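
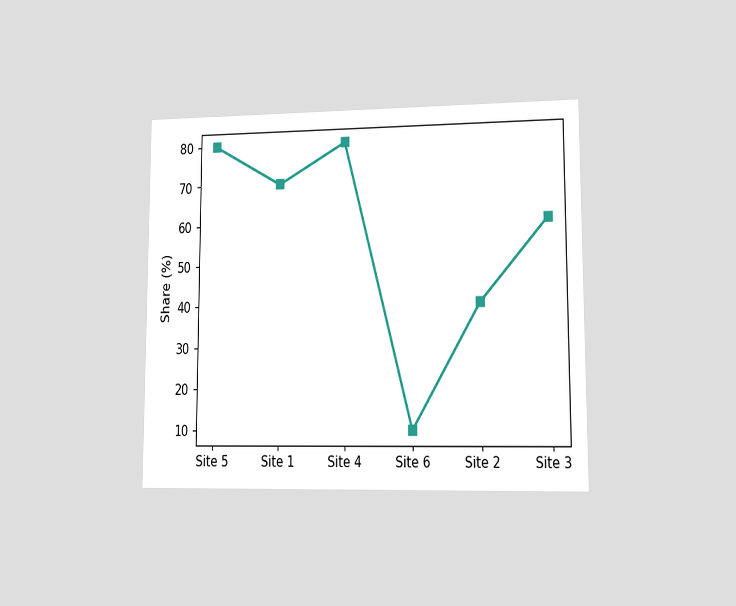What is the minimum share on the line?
The chart is viewed at a slight angle. The lowest point is at Site 6, and reading across to the y-axis gives 10%.

10%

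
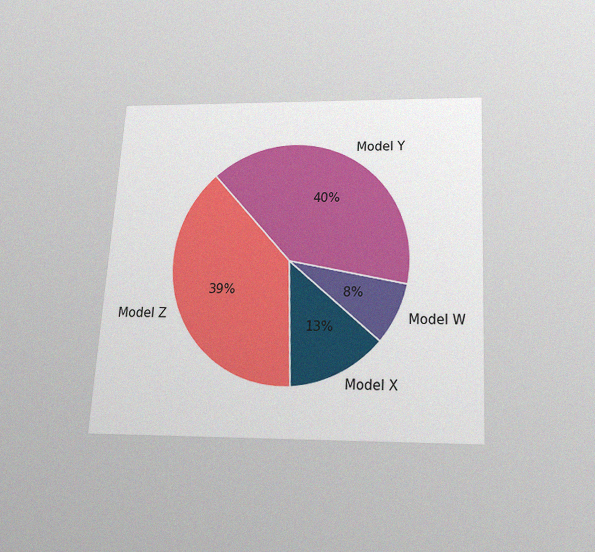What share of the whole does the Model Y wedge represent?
The chart is tilted about 3° clockwise and viewed slightly from below, with some photo noise. The Model Y slice takes up 40% of the pie.

40%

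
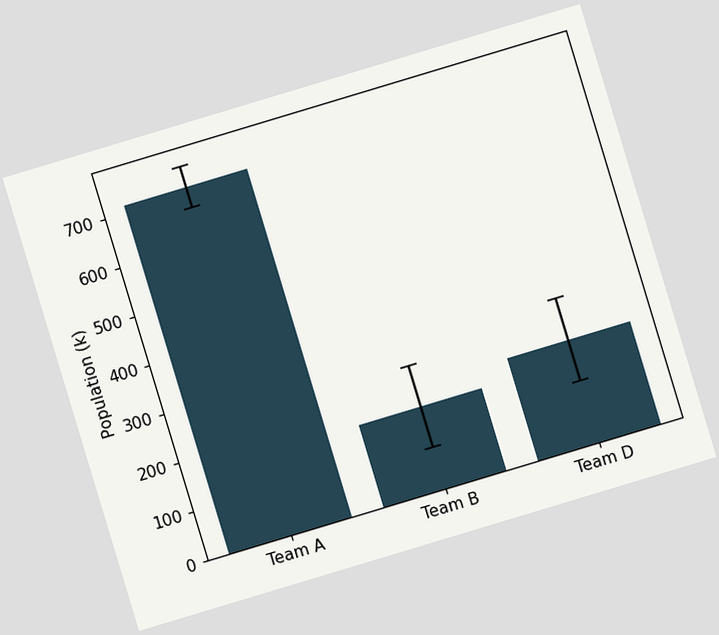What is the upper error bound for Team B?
252k

The chart is tilted about 17° counter-clockwise. The Team B bar's upper whisker reaches 252k.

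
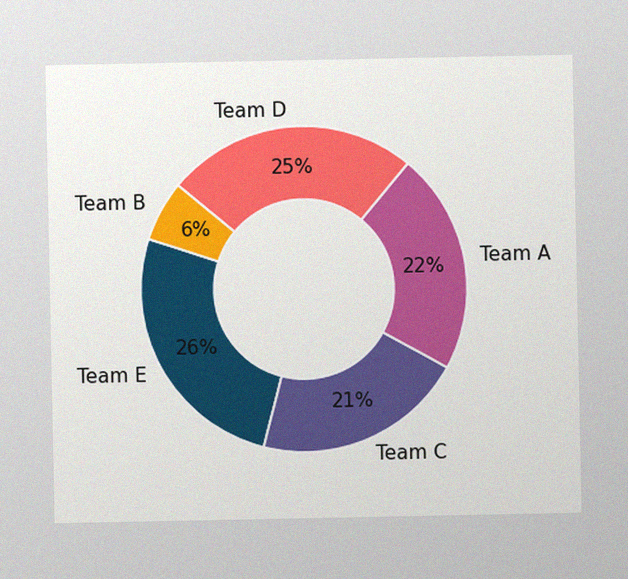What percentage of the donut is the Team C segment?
The image has some photo noise and uneven lighting. The Team C segment takes up 21% of the ring.

21%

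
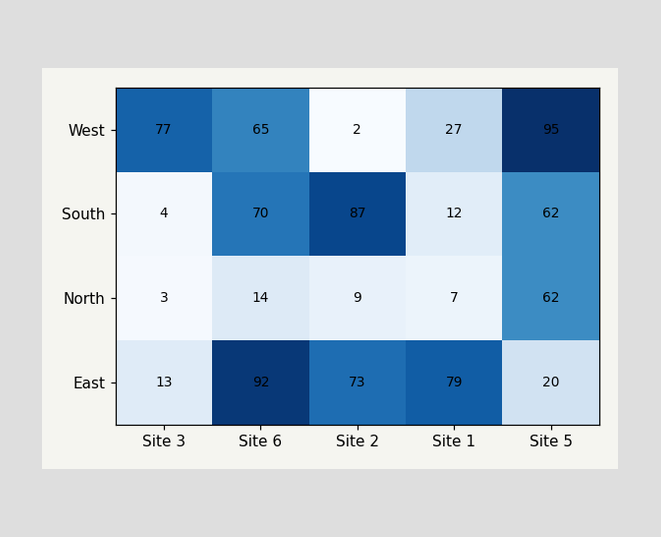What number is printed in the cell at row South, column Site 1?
The (South, Site 1) cell reads 12.

12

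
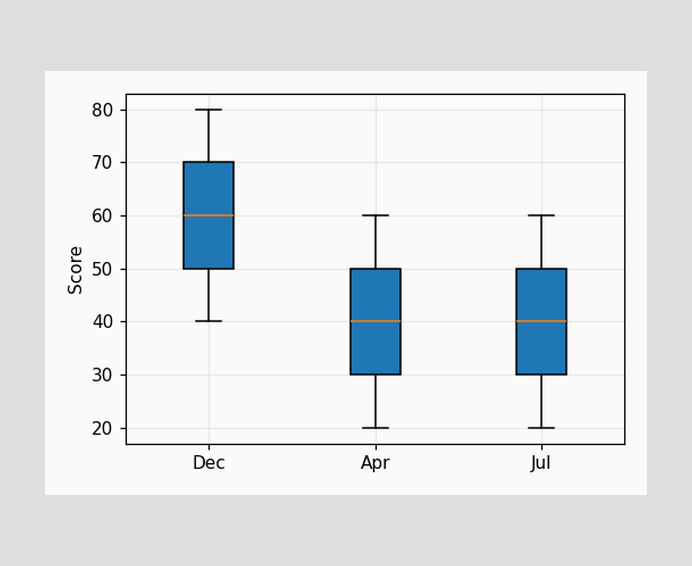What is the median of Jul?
40

The median line in the Jul box sits at 40.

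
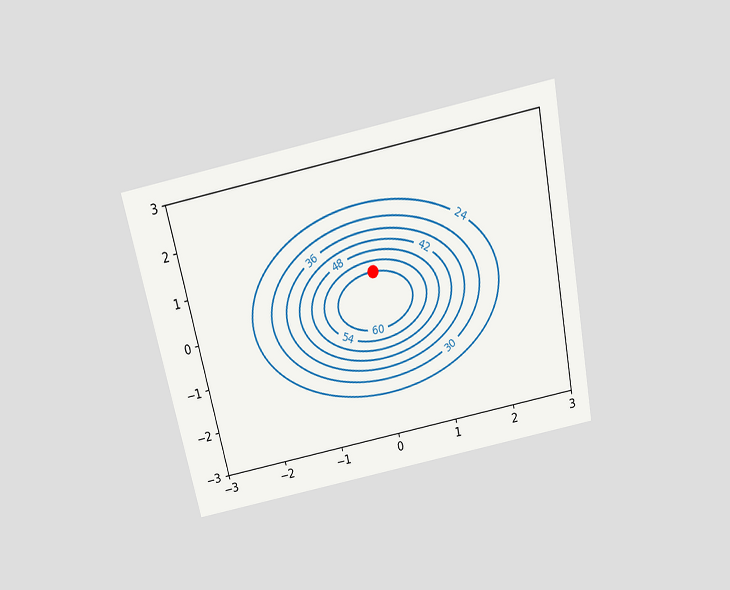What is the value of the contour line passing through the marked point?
The chart is tilted about 12° counter-clockwise and viewed slightly from above. The marked point sits on the contour labelled 60.

60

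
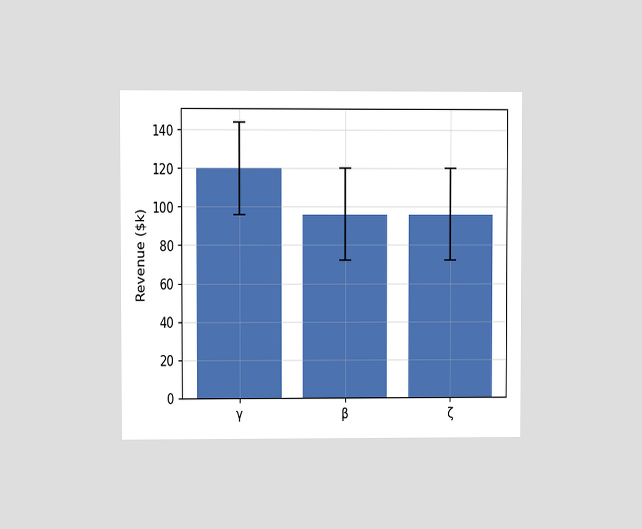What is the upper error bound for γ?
The chart is viewed at a slight angle. The γ bar's upper whisker reaches $144k.

$144k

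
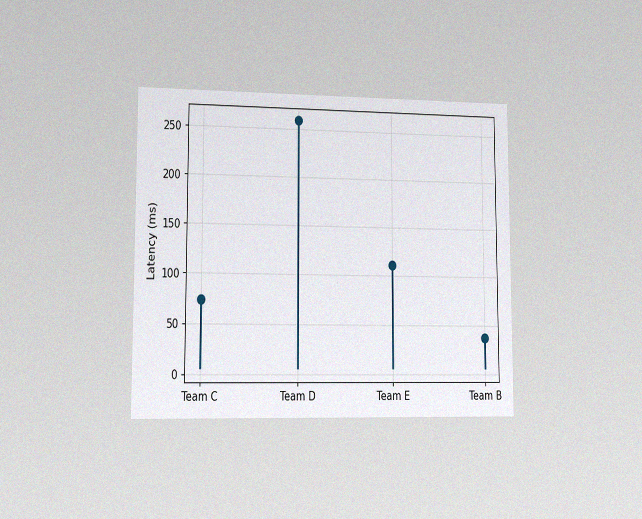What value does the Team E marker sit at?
111ms

The chart is viewed slightly from the left, with some photo noise. The Team E marker sits at 111ms.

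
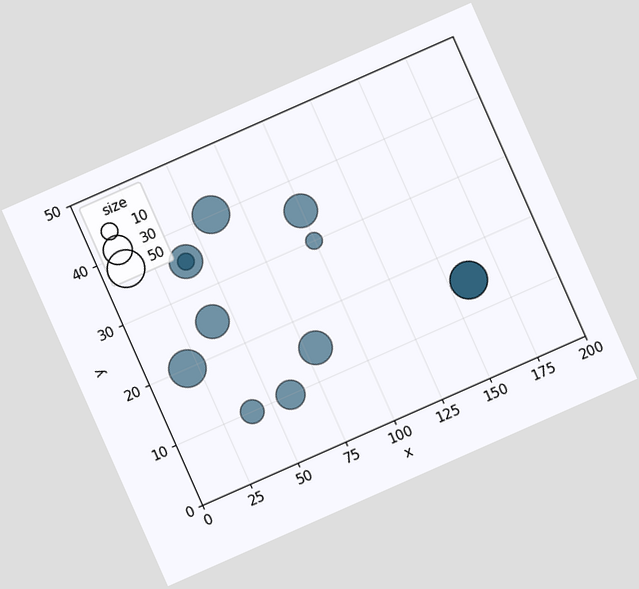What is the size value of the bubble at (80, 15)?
40

The chart is tilted about 24° counter-clockwise. Matching the bubble at (80, 15) against the size legend gives 40.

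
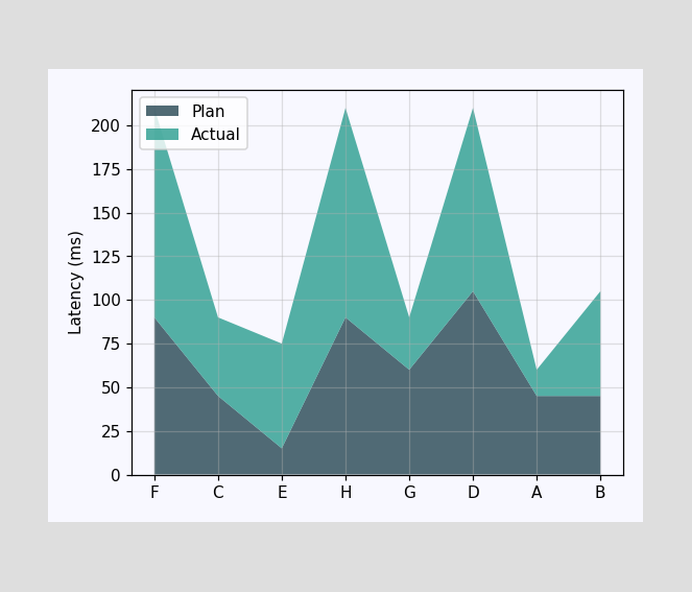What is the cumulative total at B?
105ms

The stacked total at B reaches 105ms.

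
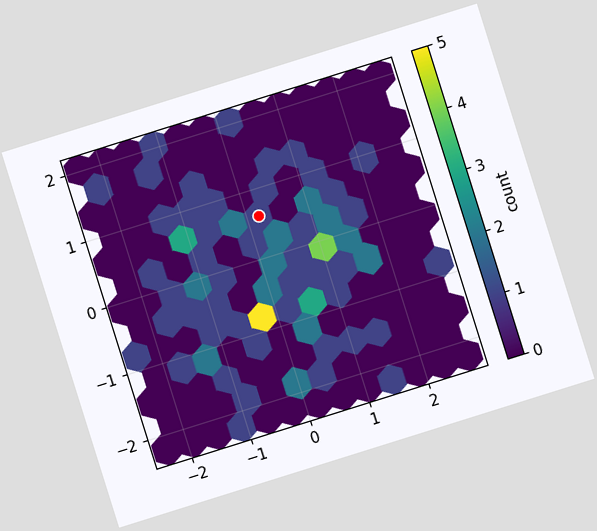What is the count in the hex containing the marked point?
The chart is tilted about 17° counter-clockwise. The marked hex reads 1 on the colorbar.

1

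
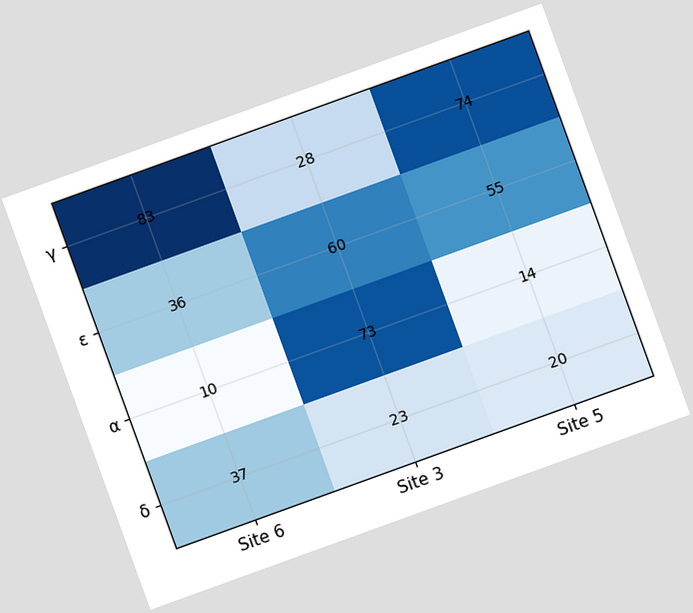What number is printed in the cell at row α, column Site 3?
73

The chart is tilted about 20° counter-clockwise. The (α, Site 3) cell reads 73.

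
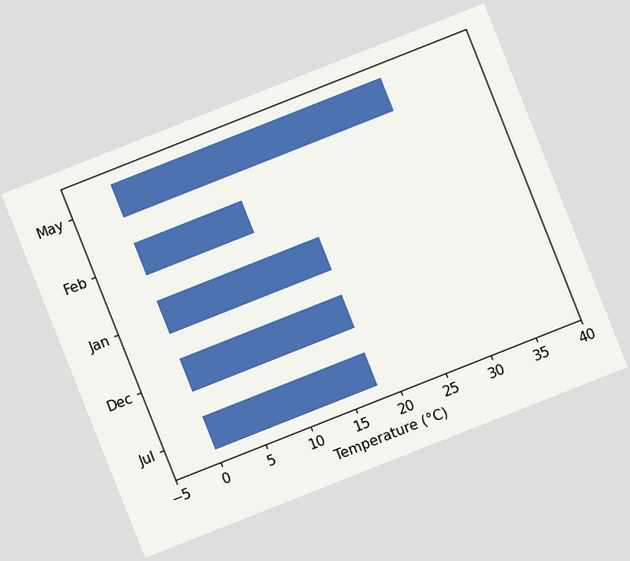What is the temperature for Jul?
18°C

The chart is tilted about 22° counter-clockwise. Reading along the chart's x-axis, the Jul bar reaches 18°C.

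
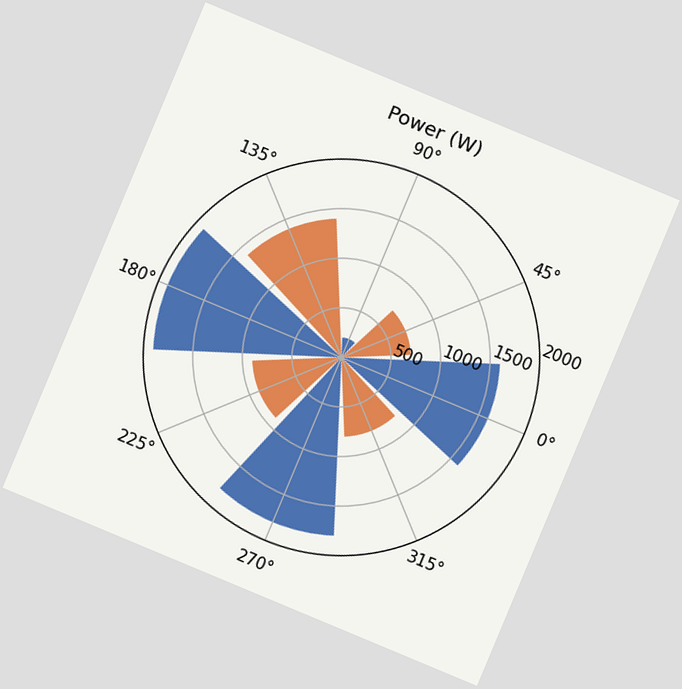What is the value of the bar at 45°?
The chart is tilted about 23° clockwise. The bar at 45° reaches 700W on the radial axis.

700W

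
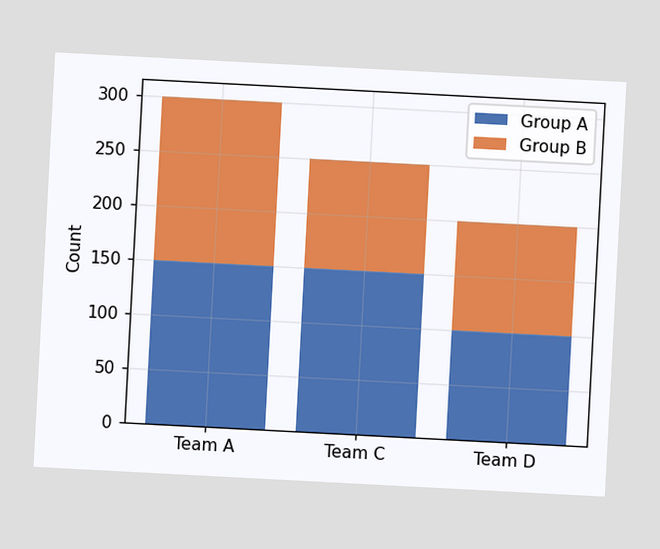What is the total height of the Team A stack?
300

The chart is tilted about 3° clockwise. The Team A stack's top reaches 300 on the y-axis.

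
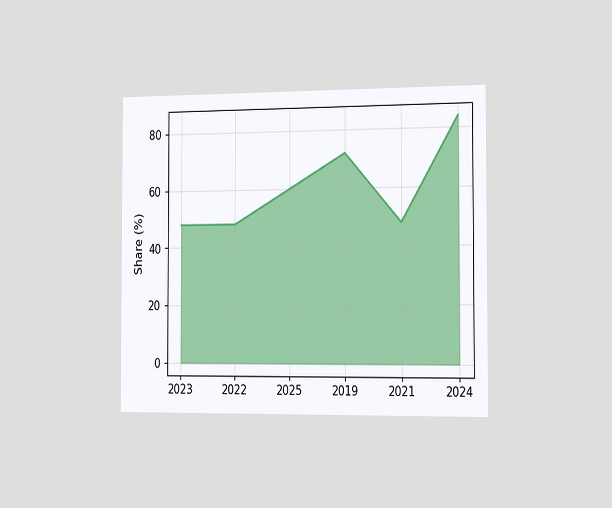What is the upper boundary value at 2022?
The chart is viewed slightly from the right. At 2022 the upper boundary is at 48%.

48%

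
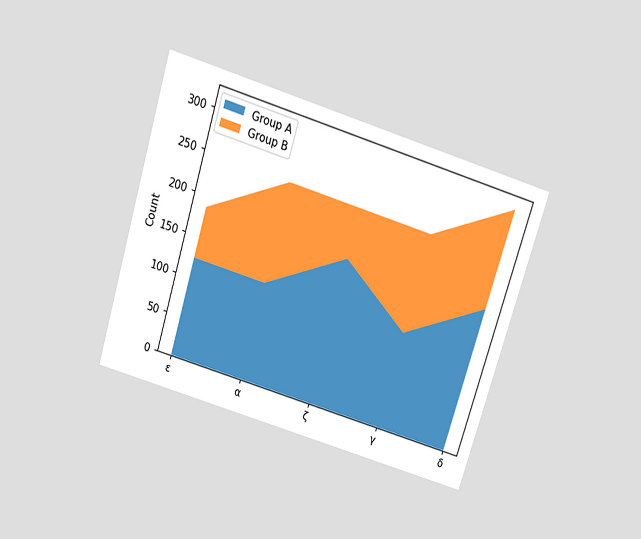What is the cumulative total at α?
248

The chart is tilted about 17° clockwise and viewed slightly from above. The stacked total at α reaches 248.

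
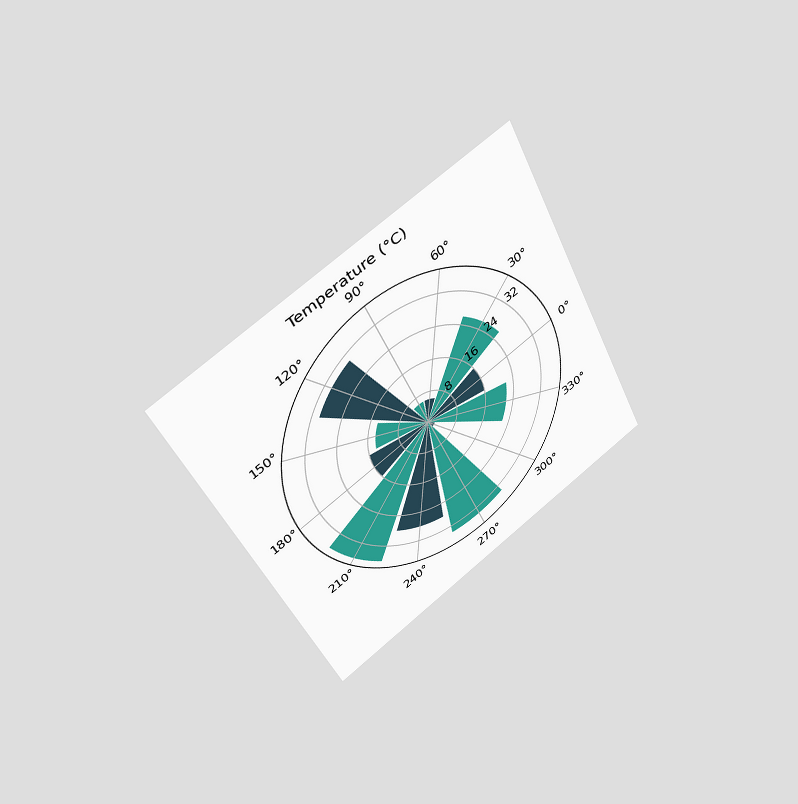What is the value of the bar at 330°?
The chart is tilted about 26° counter-clockwise and viewed slightly from above. The bar at 330° reaches 22°C on the radial axis.

22°C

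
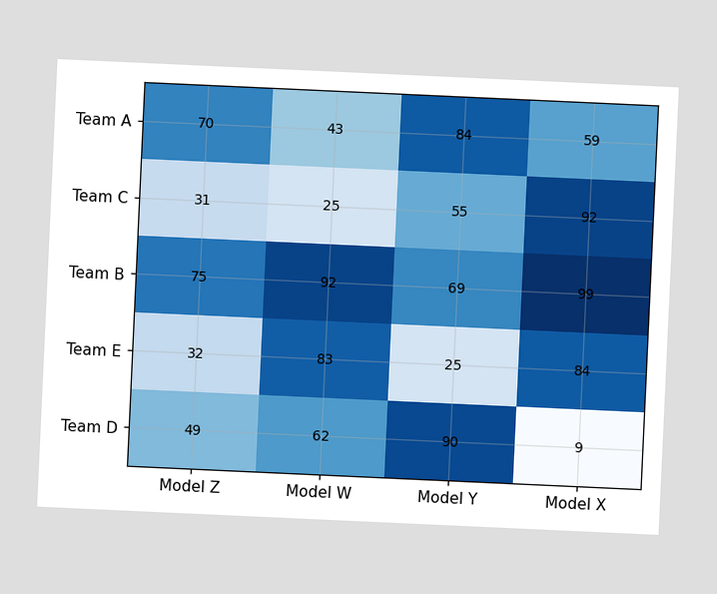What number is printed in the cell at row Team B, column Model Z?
75

The chart is tilted about 3° clockwise. The (Team B, Model Z) cell reads 75.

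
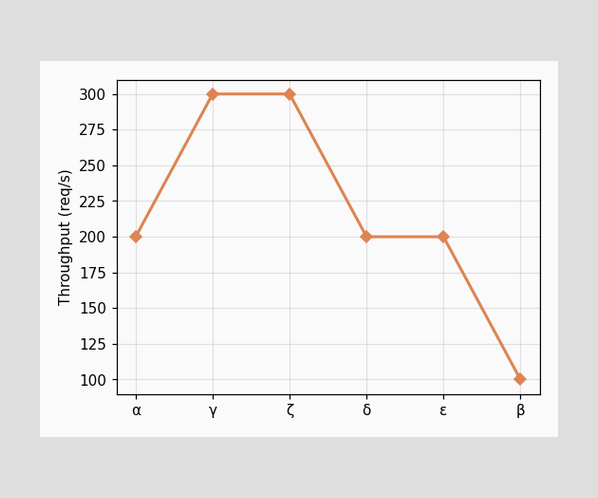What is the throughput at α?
At α, the line is at 200req/s.

200req/s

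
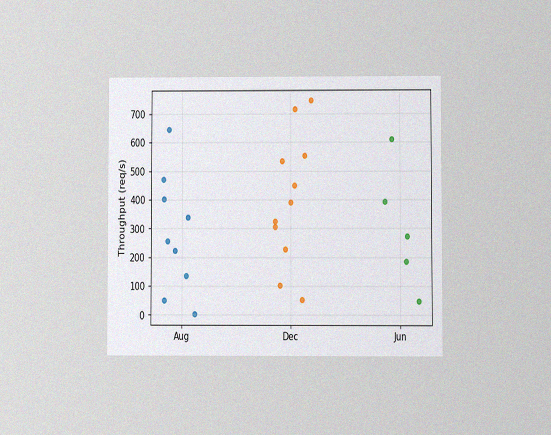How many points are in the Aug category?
The chart is viewed at a slight angle, with some photo noise. Counting the markers in the Aug column gives 9.

9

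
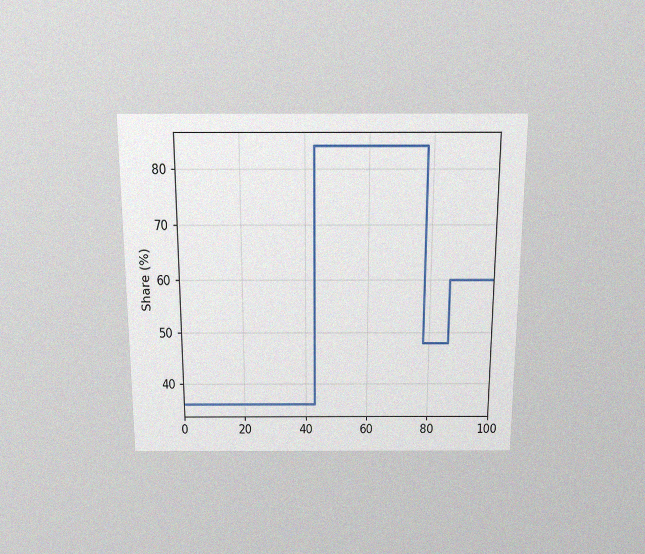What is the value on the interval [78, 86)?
The chart is viewed slightly from above, with some photo noise. On [78, 86) the step sits at 48%.

48%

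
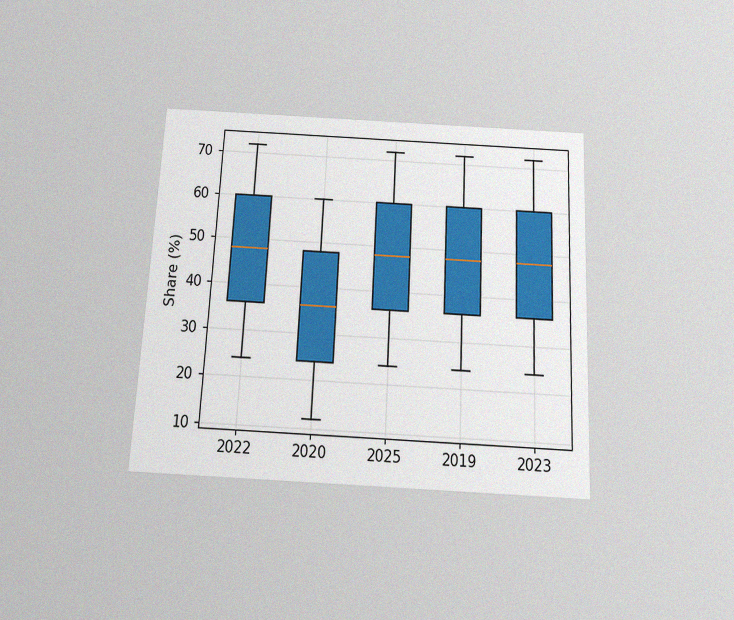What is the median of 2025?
48%

The chart is tilted about 3° clockwise and viewed slightly from below, with some photo noise. The median line in the 2025 box sits at 48%.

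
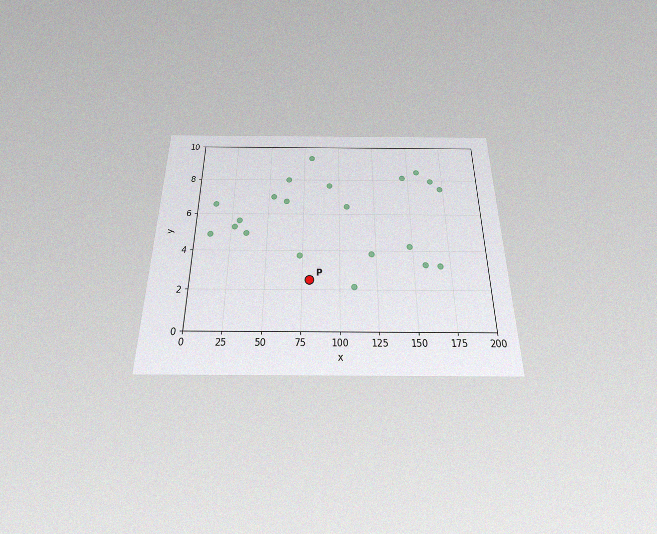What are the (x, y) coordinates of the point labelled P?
The chart is viewed slightly from below, with some photo noise. Following the gridlines from P to each axis, P sits at (80, 2.5).

(80, 2.5)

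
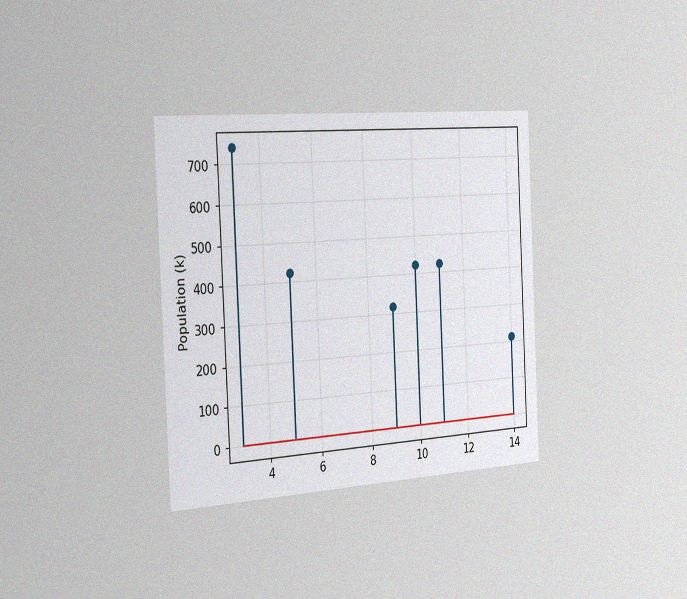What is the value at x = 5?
The chart is tilted about 3° counter-clockwise and viewed slightly from the left, with some photo noise. The stem at x=5 reaches 424k.

424k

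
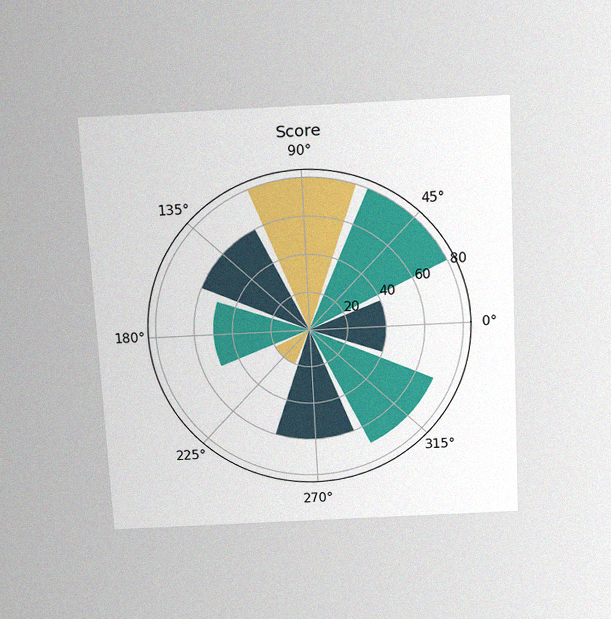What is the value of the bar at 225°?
20

The chart is tilted about 3° counter-clockwise and viewed slightly from above, with some photo noise. The bar at 225° reaches 20 on the radial axis.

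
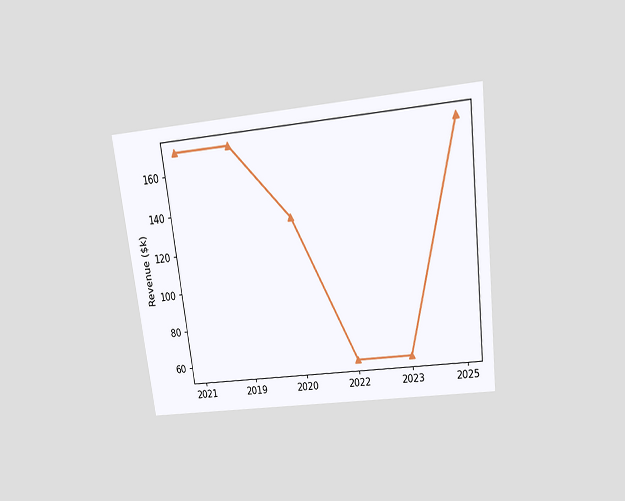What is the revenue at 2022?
$57k

The chart is tilted about 7° counter-clockwise and viewed slightly from above. At 2022, the line is at $57k.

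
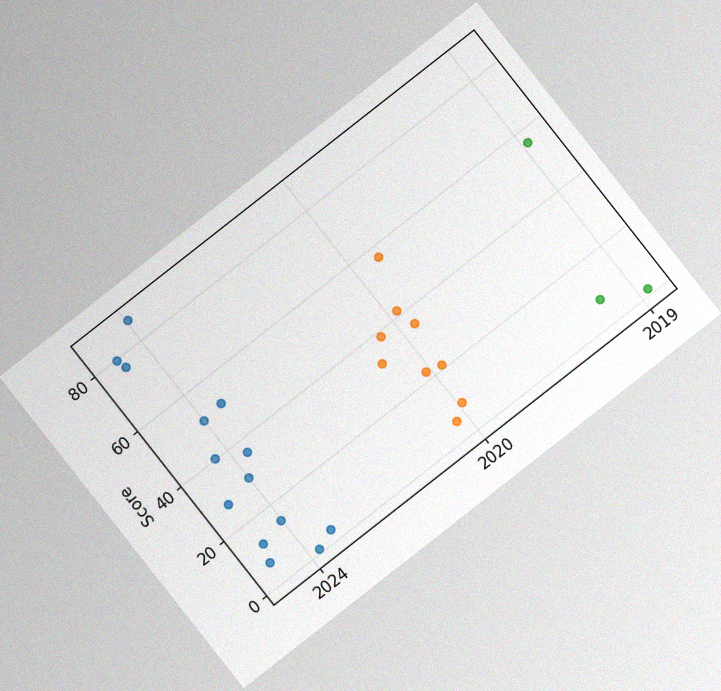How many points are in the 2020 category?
9

The chart is tilted about 38° counter-clockwise, with some photo noise. Counting the markers in the 2020 column gives 9.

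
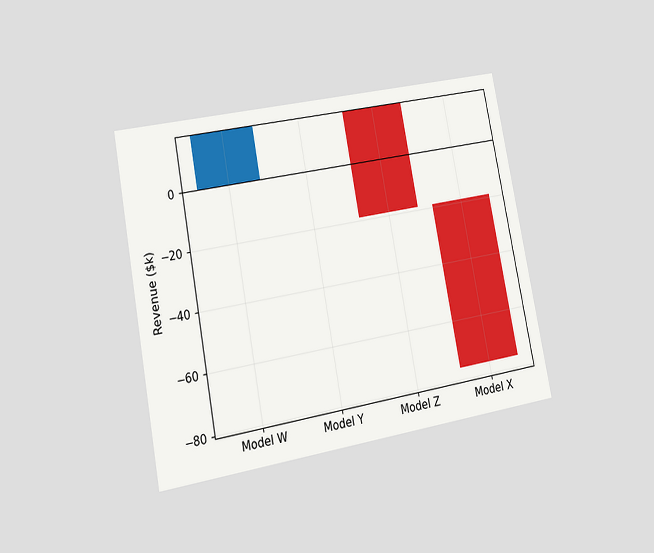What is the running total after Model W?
$19k

The chart is tilted about 11° counter-clockwise and viewed at a slight angle. After Model W the running total reaches $19k.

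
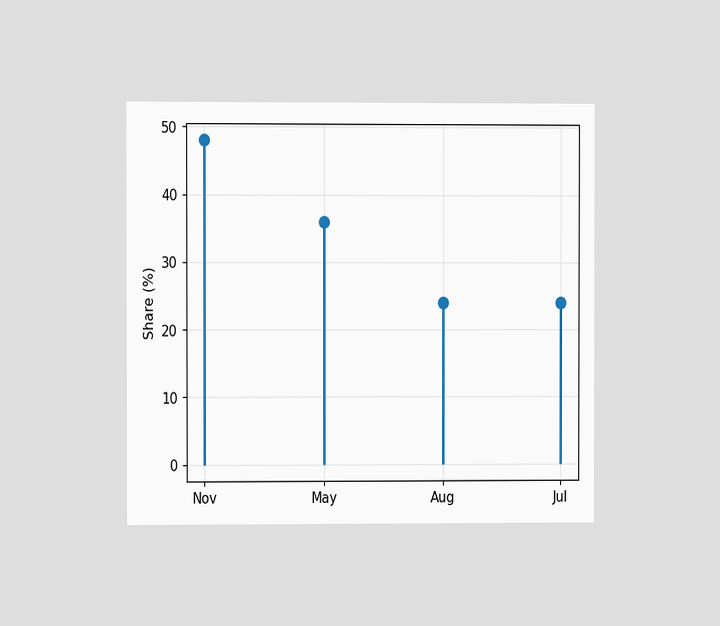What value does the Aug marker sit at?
The chart is viewed at a slight angle. The Aug marker sits at 24%.

24%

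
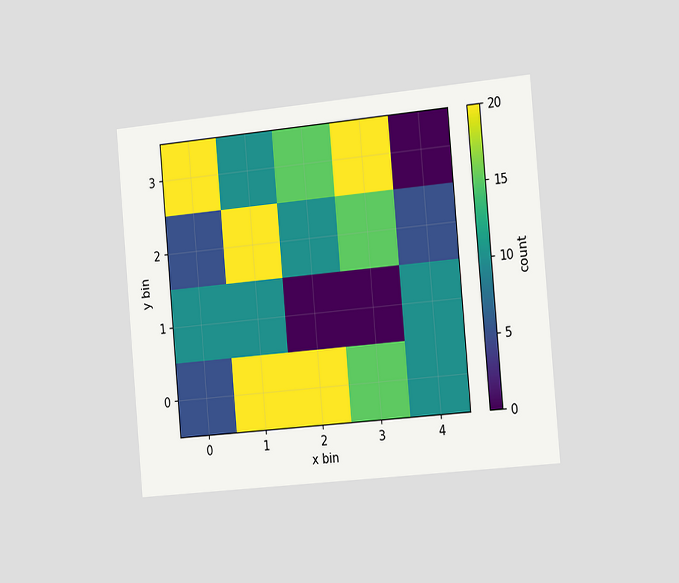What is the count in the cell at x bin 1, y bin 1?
10

The chart is tilted about 5° counter-clockwise and viewed slightly from the right. Matching the cell (1, 1) against the colorbar gives 10.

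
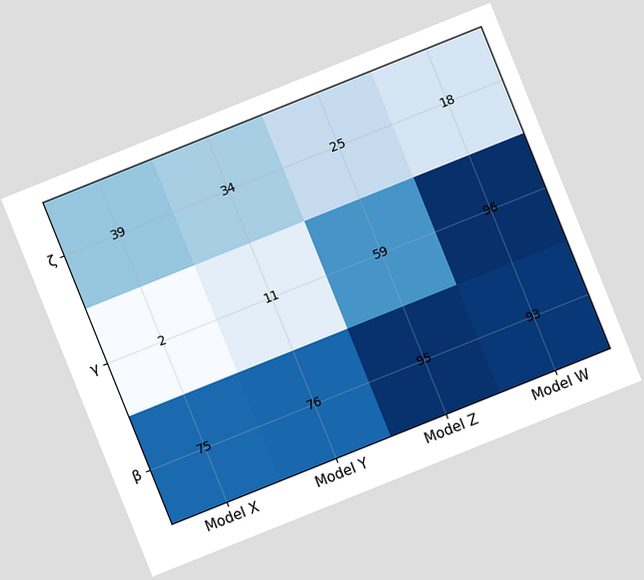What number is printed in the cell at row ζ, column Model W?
The chart is tilted about 22° counter-clockwise. The (ζ, Model W) cell reads 18.

18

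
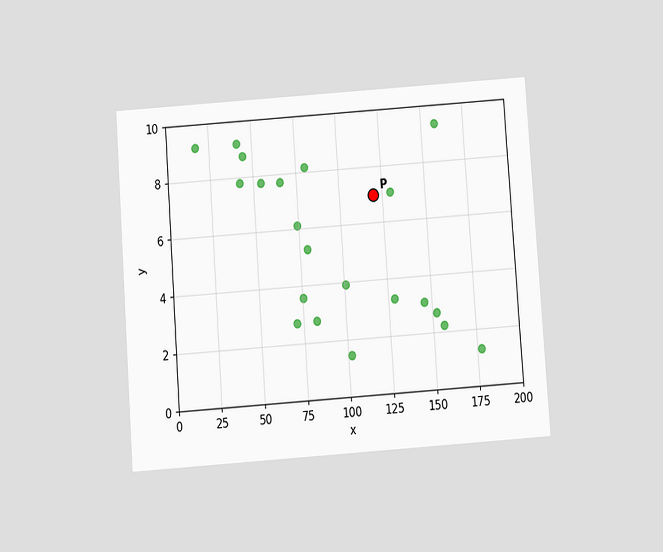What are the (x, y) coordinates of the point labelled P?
(120, 7)

The chart is tilted about 4° counter-clockwise and viewed slightly from below. Following the gridlines from P to each axis, P sits at (120, 7).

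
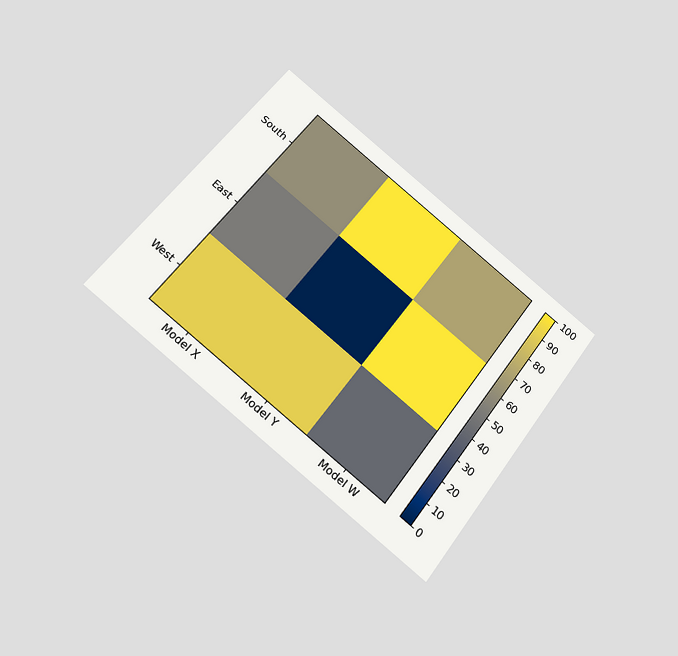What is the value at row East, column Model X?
The chart is tilted about 37° clockwise and viewed slightly from below. Matching cell (East, Model X) against the colorbar gives 50.

50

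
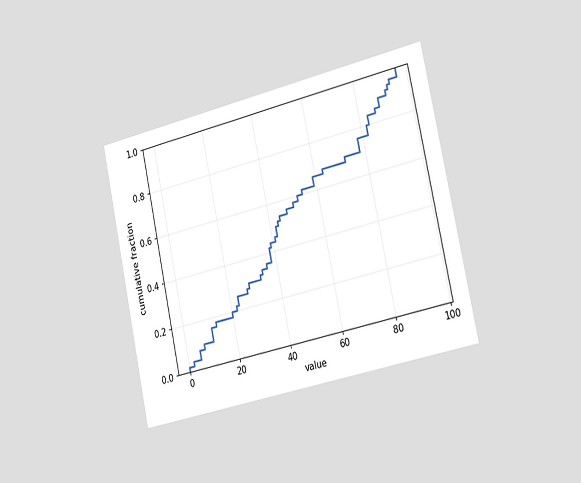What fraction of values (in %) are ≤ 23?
26%

The chart is tilted about 12° counter-clockwise and viewed slightly from the right. At x=23 the ECDF step is at 26%.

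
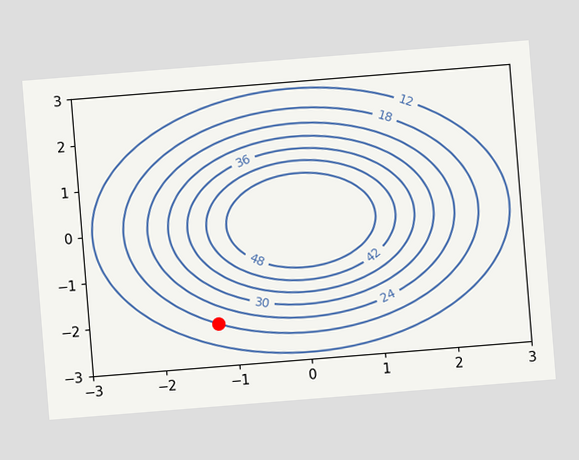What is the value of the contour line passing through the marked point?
18

The chart is tilted about 5° counter-clockwise. The marked point sits on the contour labelled 18.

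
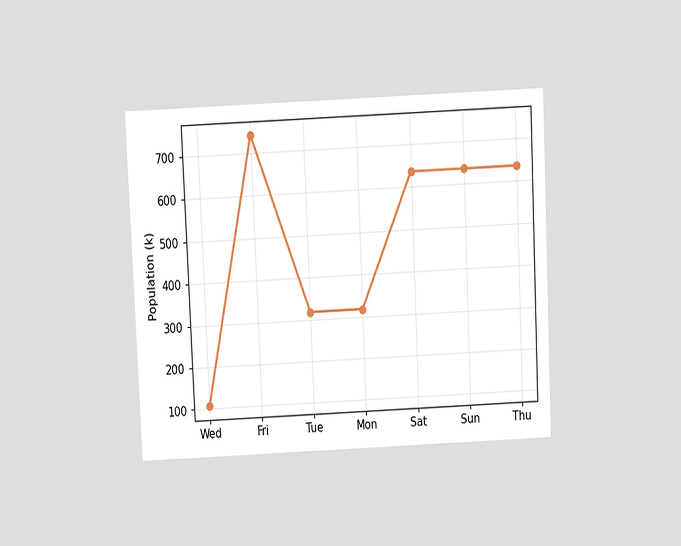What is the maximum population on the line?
The chart is tilted about 3° counter-clockwise and viewed slightly from above. The highest point is at Fri, and reading across to the y-axis gives 742k.

742k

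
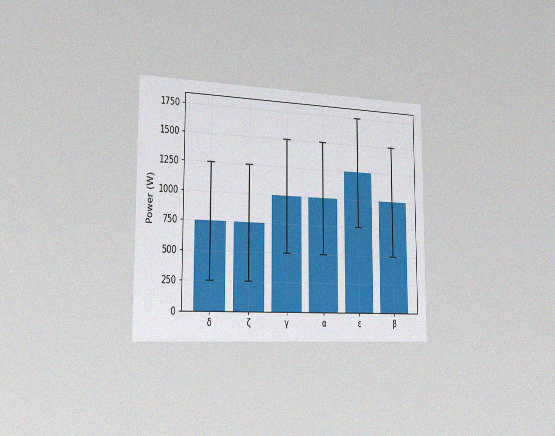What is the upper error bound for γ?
The chart is viewed slightly from the left, with some photo noise. The γ bar's upper whisker reaches 1500W.

1500W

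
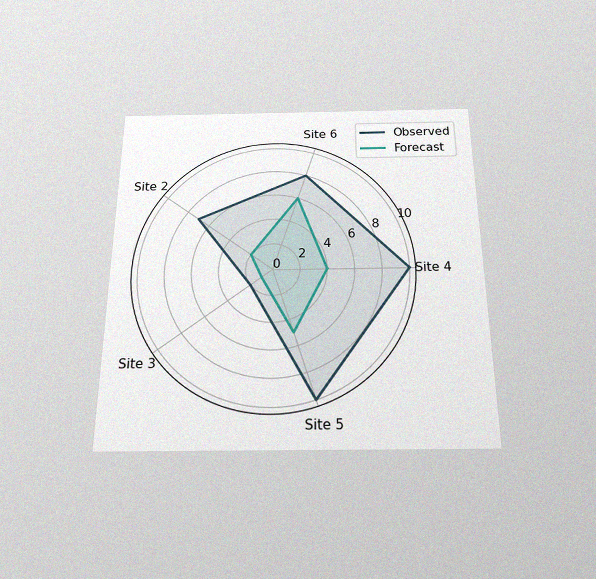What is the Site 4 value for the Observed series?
10

The chart is viewed slightly from below, with some photo noise. On the Site 4 axis, Observed reaches 10.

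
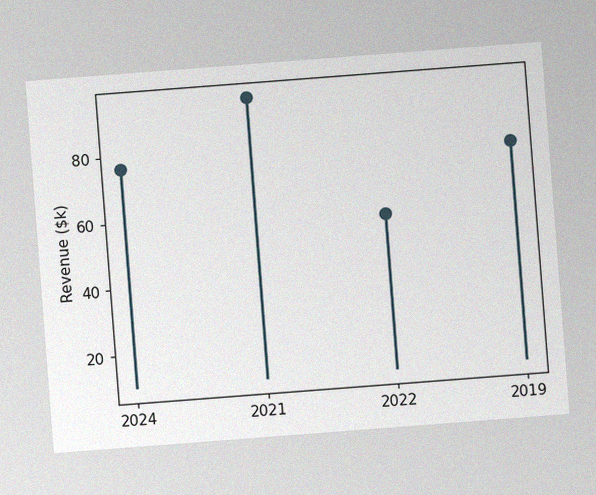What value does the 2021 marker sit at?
$95k

The chart is tilted about 4° counter-clockwise, with some photo noise. The 2021 marker sits at $95k.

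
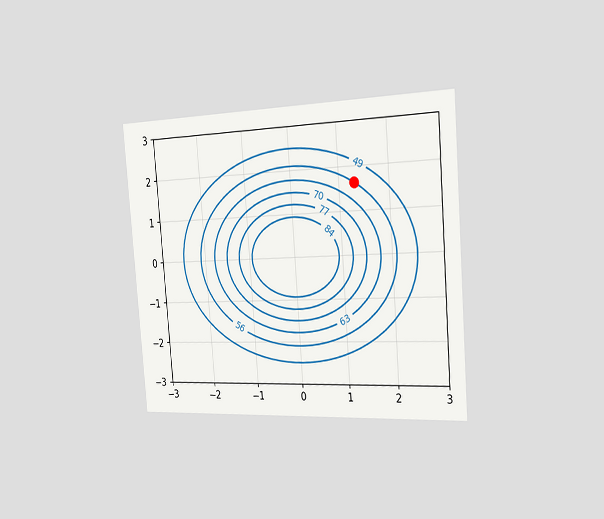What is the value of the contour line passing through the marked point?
56

The chart is tilted about 4° counter-clockwise and viewed slightly from the right. The marked point sits on the contour labelled 56.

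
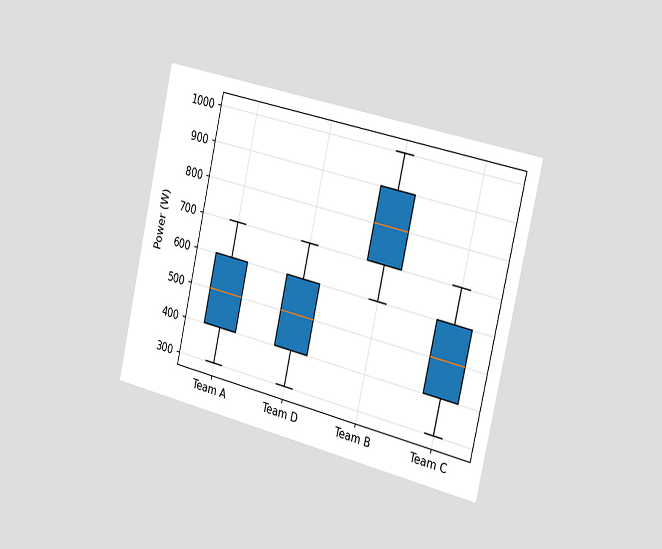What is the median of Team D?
500W

The chart is tilted about 13° clockwise and viewed slightly from the right. The median line in the Team D box sits at 500W.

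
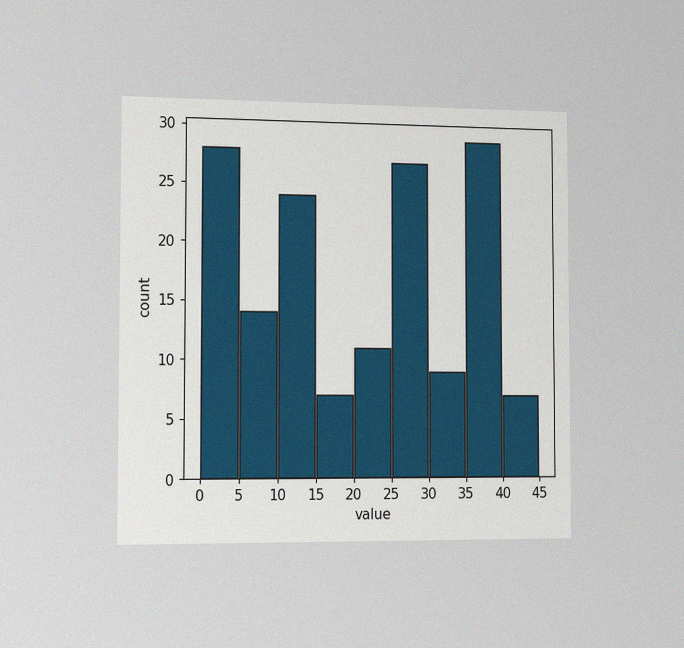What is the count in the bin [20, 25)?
11

The chart is viewed slightly from the left, with some photo noise. The [20, 25) bin has height 11.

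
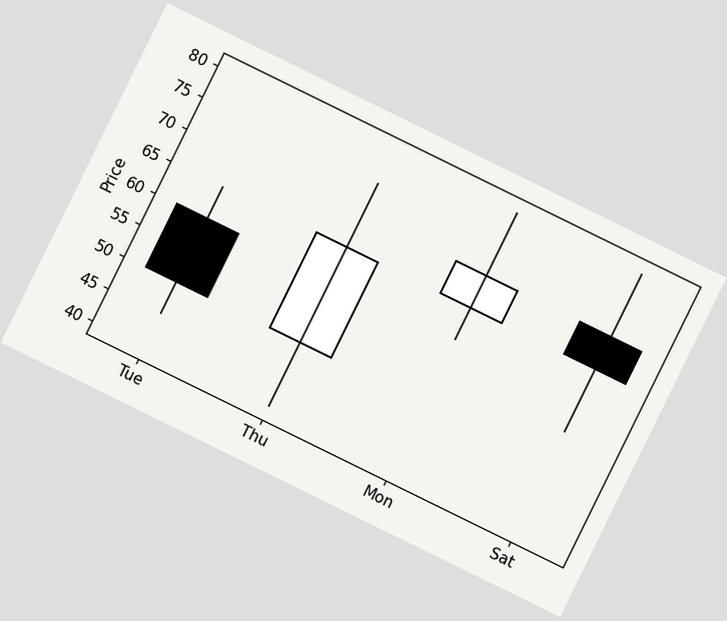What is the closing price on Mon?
70

The chart is tilted about 26° clockwise. The Mon candle closes at 70.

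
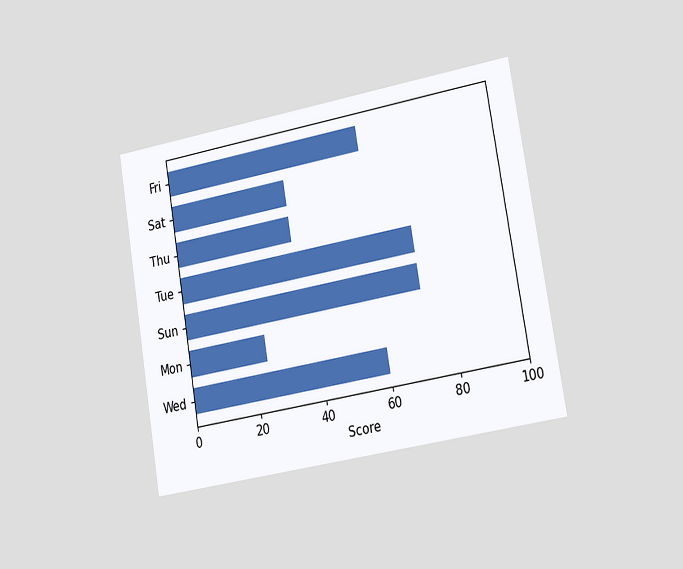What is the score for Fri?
60

The chart is tilted about 10° counter-clockwise and viewed slightly from the right. Reading along the chart's x-axis, the Fri bar reaches 60.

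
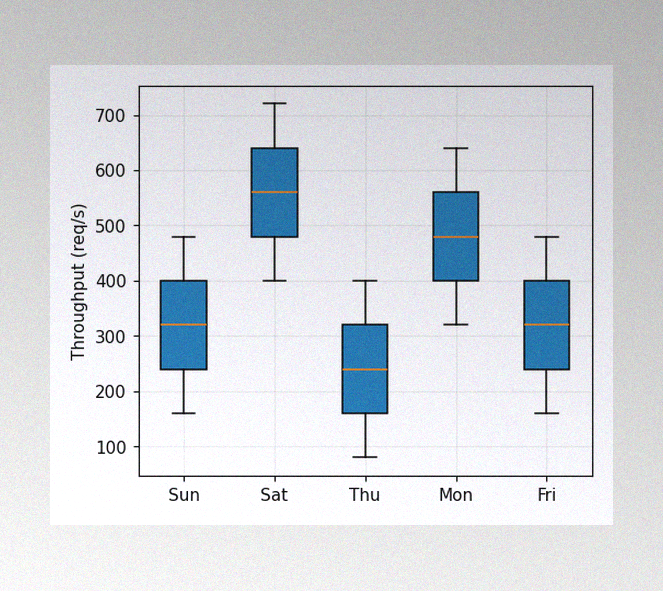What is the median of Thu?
240req/s

The image has some photo noise and uneven lighting. The median line in the Thu box sits at 240req/s.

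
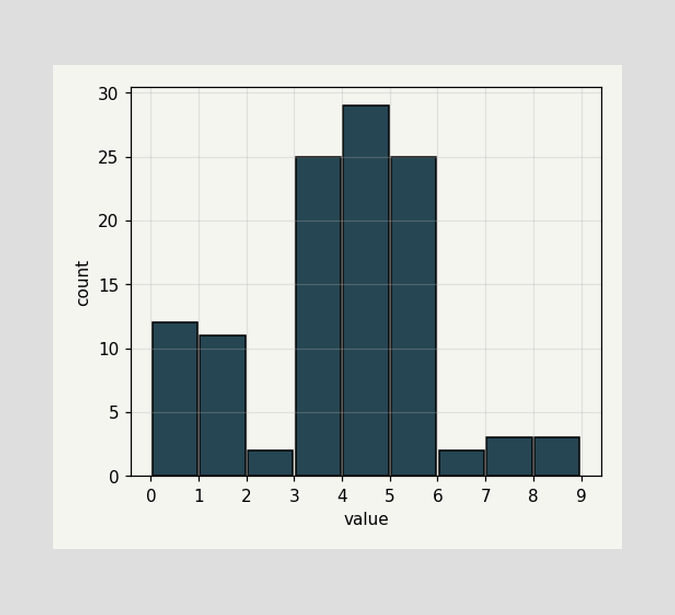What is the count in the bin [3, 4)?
The [3, 4) bin has height 25.

25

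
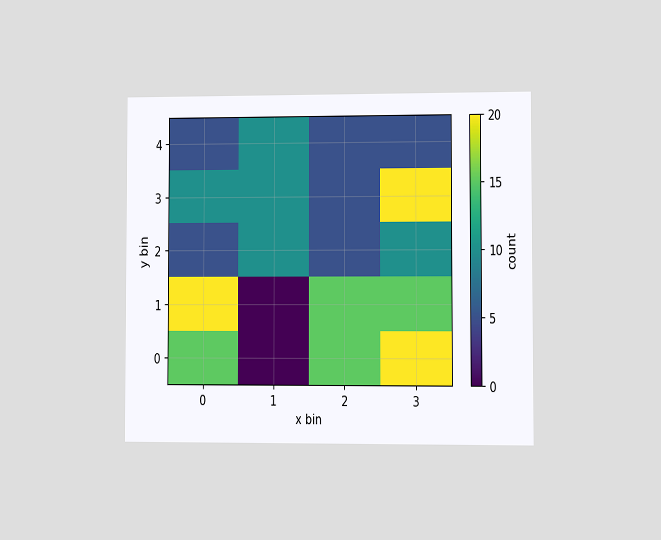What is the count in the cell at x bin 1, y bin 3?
10

The chart is viewed at a slight angle. Matching the cell (1, 3) against the colorbar gives 10.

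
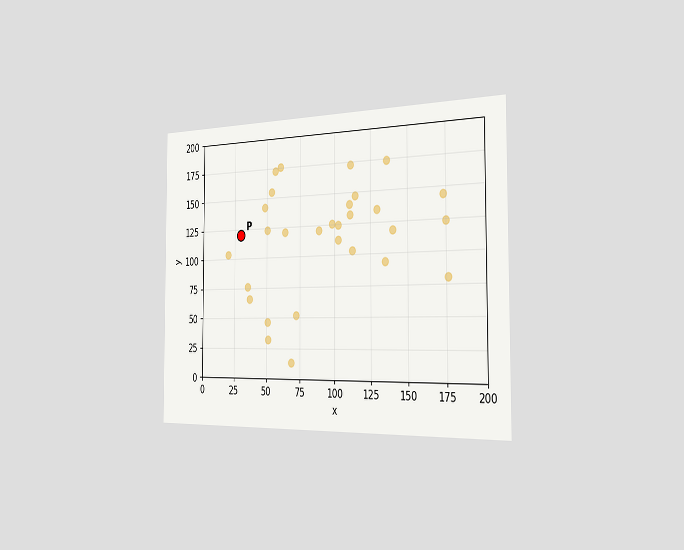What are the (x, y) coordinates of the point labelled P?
The chart is viewed slightly from the right. Following the gridlines from P to each axis, P sits at (30, 120).

(30, 120)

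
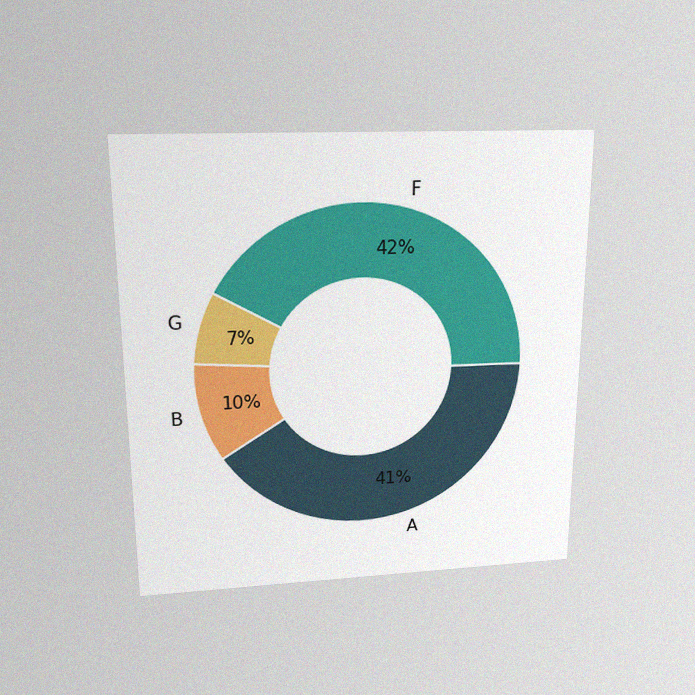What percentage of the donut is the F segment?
42%

The chart is viewed slightly from above, with some photo noise. The F segment takes up 42% of the ring.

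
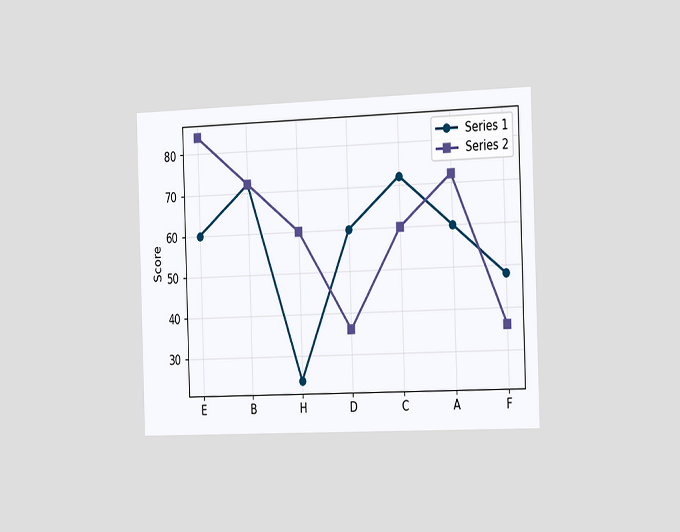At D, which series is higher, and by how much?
The chart is viewed slightly from the right. At D, Series 1 sits above the other line by 24.

Series 1, by 24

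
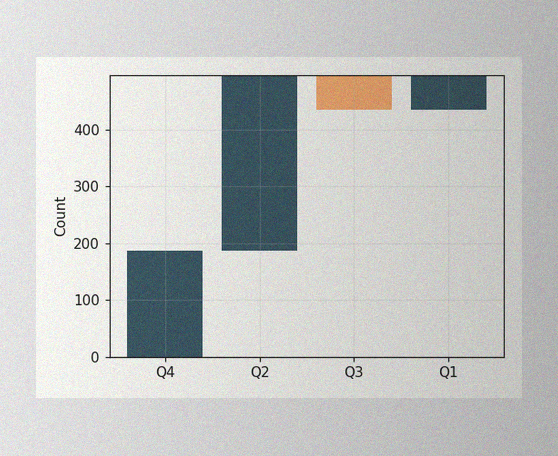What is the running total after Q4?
186

The image has some photo noise and uneven lighting. After Q4 the running total reaches 186.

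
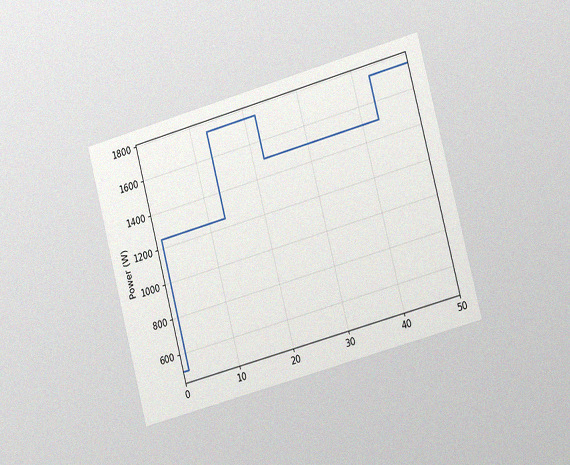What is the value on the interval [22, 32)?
The chart is tilted about 15° counter-clockwise and viewed slightly from the right, with some photo noise. On [22, 32) the step sits at 1500W.

1500W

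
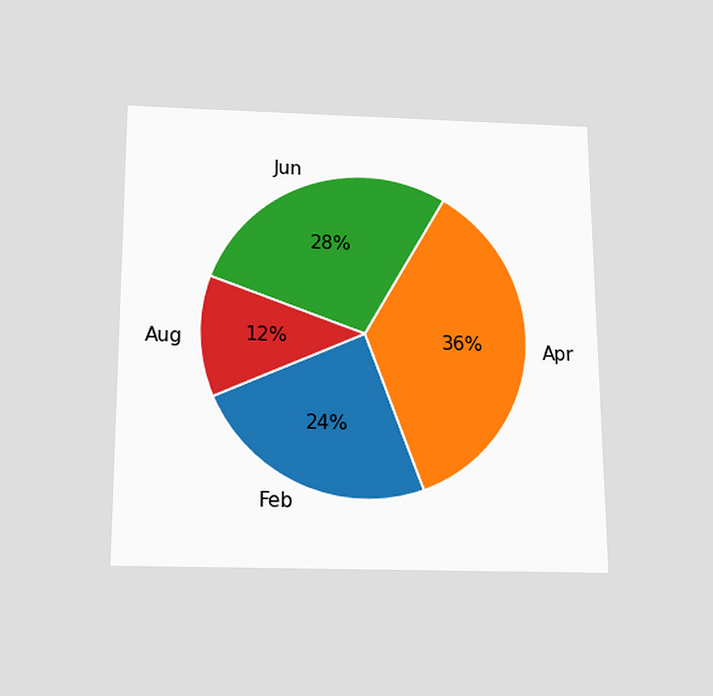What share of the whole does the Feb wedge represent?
24%

The chart is viewed slightly from below. The Feb slice takes up 24% of the pie.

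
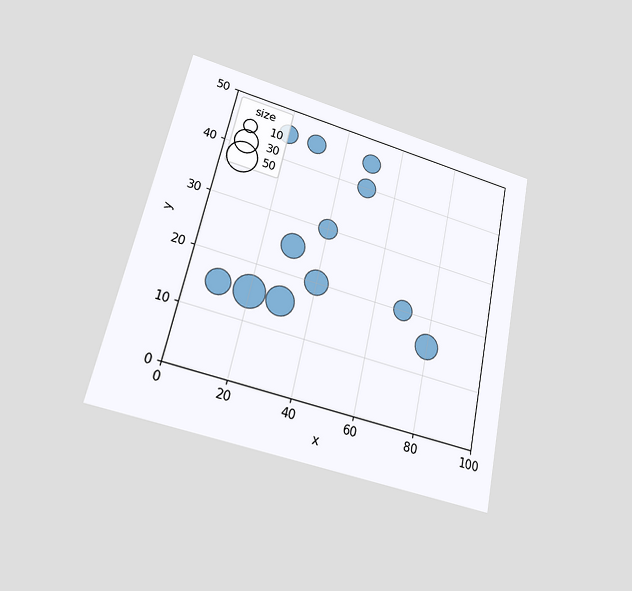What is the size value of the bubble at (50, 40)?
The chart is tilted about 12° clockwise and viewed at a slight angle. Matching the bubble at (50, 40) against the size legend gives 20.

20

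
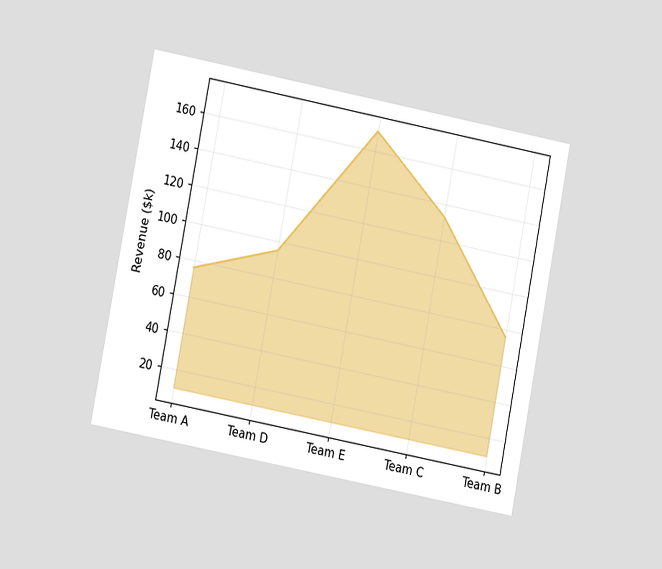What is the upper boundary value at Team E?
The chart is tilted about 11° clockwise and viewed at a slight angle. At Team E the upper boundary is at $171k.

$171k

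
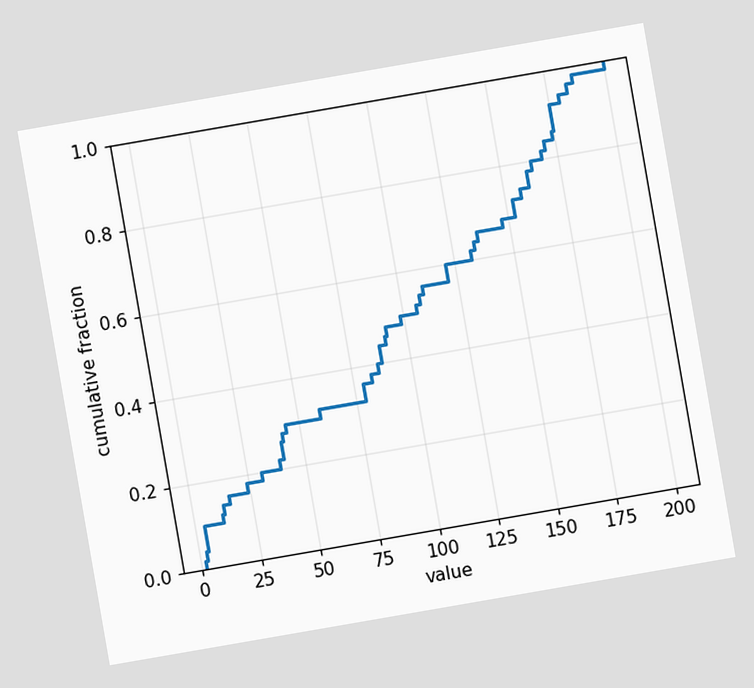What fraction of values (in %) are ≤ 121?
The chart is tilted about 10° counter-clockwise. At x=121 the ECDF step is at 60%.

60%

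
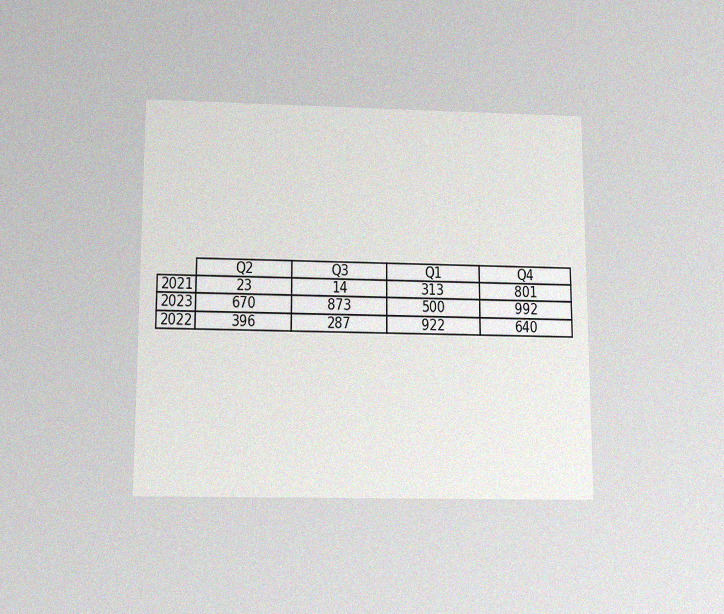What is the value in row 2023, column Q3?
The chart is viewed slightly from below, with some photo noise. The (2023, Q3) cell reads 873.

873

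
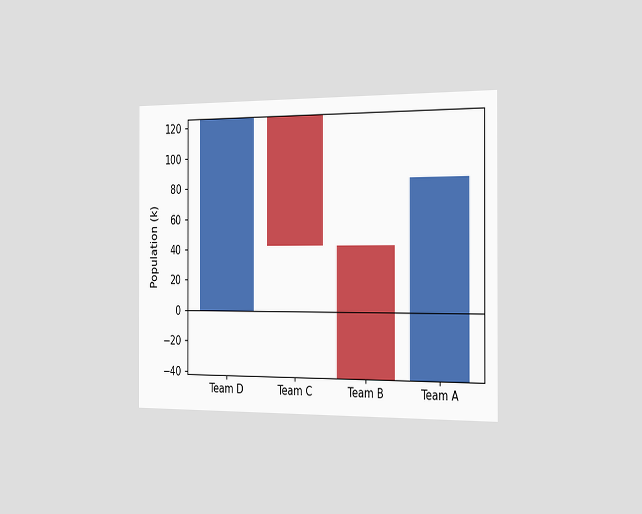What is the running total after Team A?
84k

The chart is viewed slightly from the right. After Team A the running total reaches 84k.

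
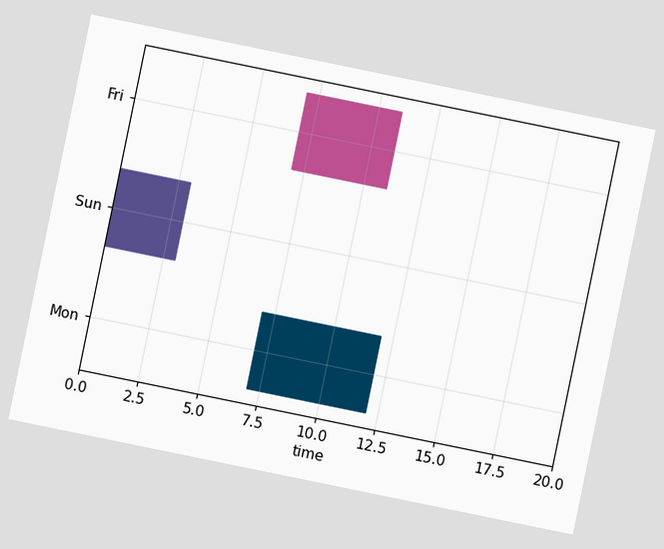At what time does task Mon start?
The chart is tilted about 12° clockwise. The Mon bar begins at t=7.

7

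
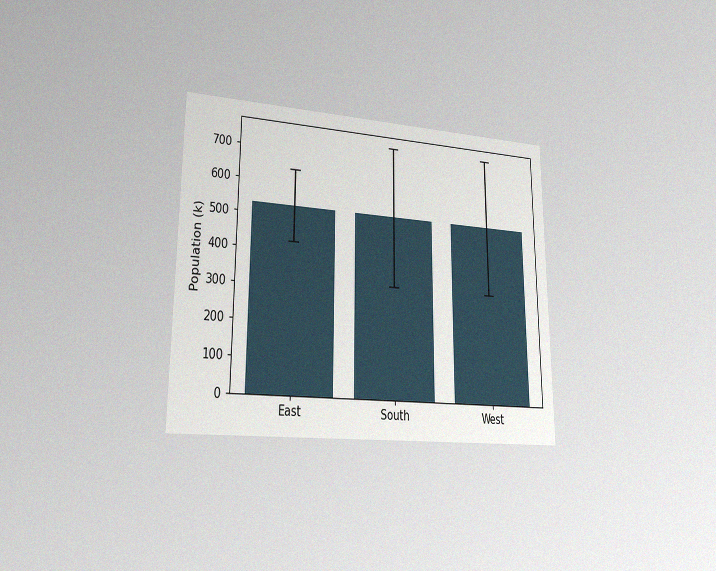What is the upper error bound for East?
636k

The chart is viewed slightly from the left, with some photo noise. The East bar's upper whisker reaches 636k.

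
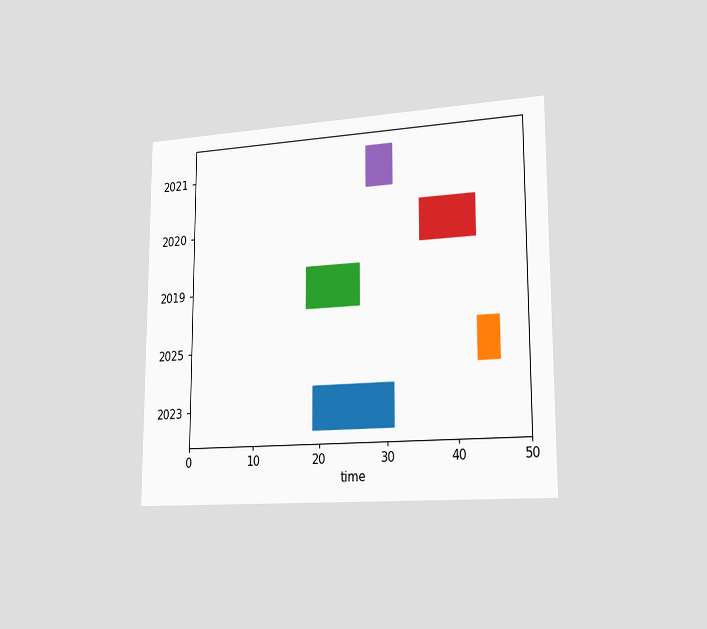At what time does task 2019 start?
18

The chart is viewed slightly from the right. The 2019 bar begins at t=18.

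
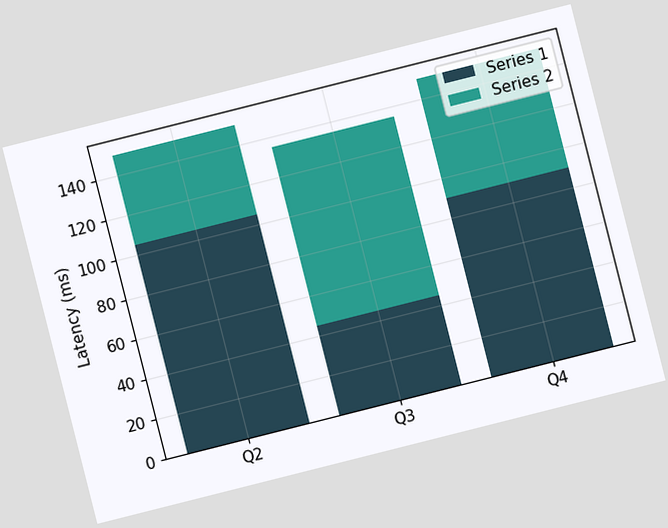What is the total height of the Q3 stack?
The chart is tilted about 14° counter-clockwise. The Q3 stack's top reaches 135ms on the y-axis.

135ms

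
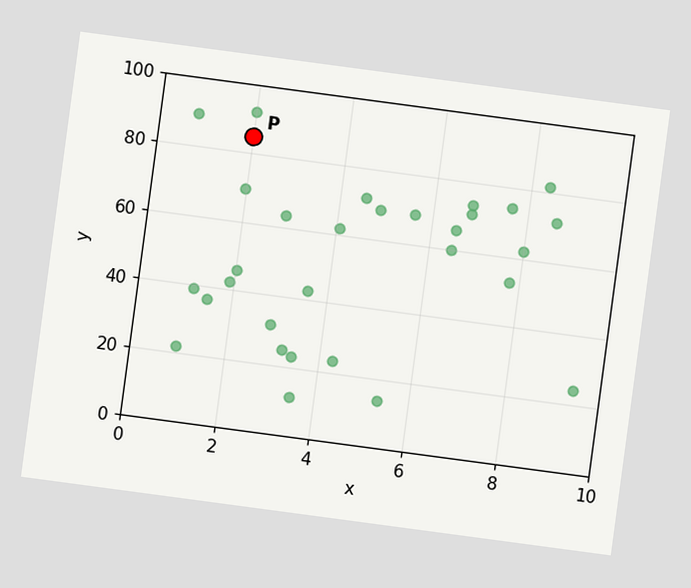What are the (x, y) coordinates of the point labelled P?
The chart is tilted about 8° clockwise. Following the gridlines from P to each axis, P sits at (2, 85).

(2, 85)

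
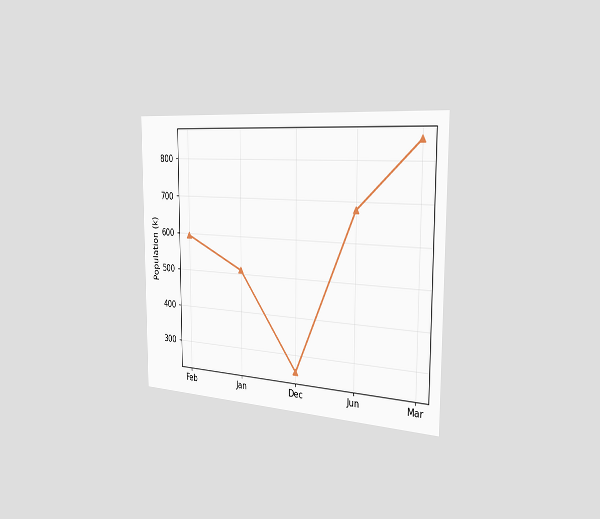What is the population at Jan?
The chart is viewed slightly from the right. At Jan, the line is at 510k.

510k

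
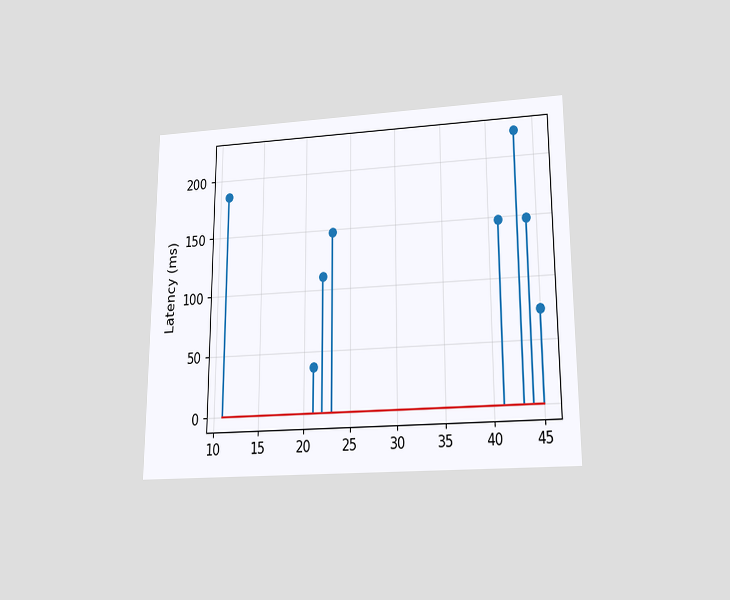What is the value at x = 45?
The chart is viewed slightly from below. The stem at x=45 reaches 74ms.

74ms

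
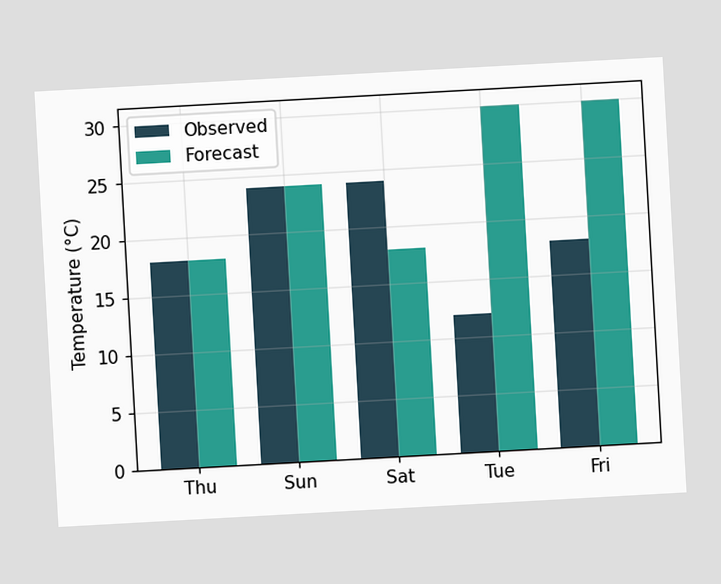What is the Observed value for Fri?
18°C

The chart is tilted about 3° counter-clockwise. The Observed bar at Fri reaches 18°C on the y-axis.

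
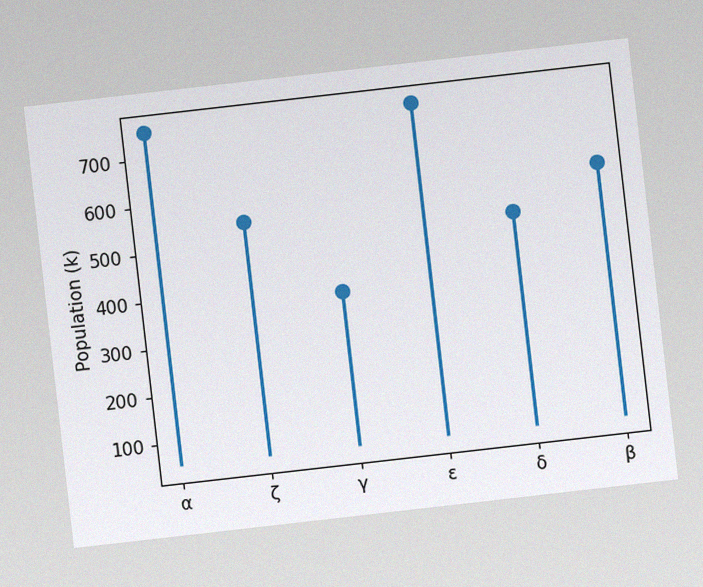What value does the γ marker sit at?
The chart is tilted about 7° counter-clockwise, with some photo noise. The γ marker sits at 378k.

378k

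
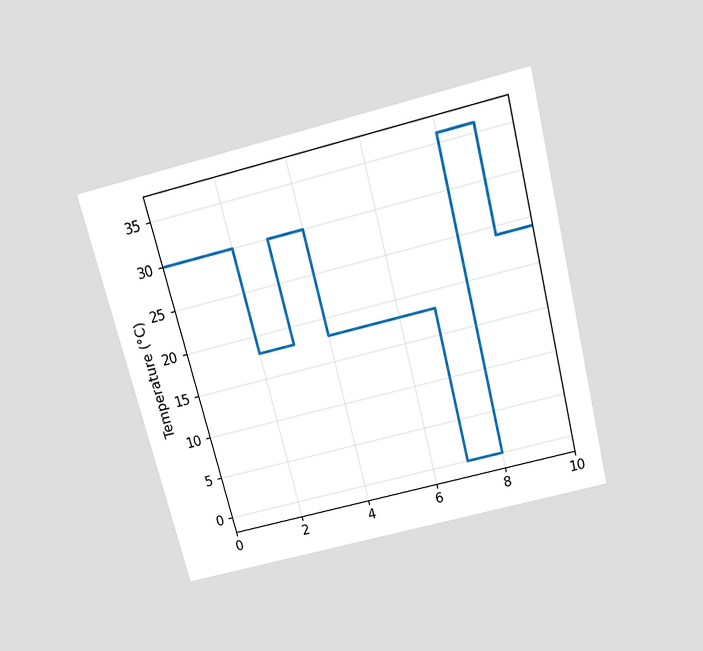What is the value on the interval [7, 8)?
The chart is tilted about 14° counter-clockwise and viewed slightly from above. On [7, 8) the step sits at 0°C.

0°C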